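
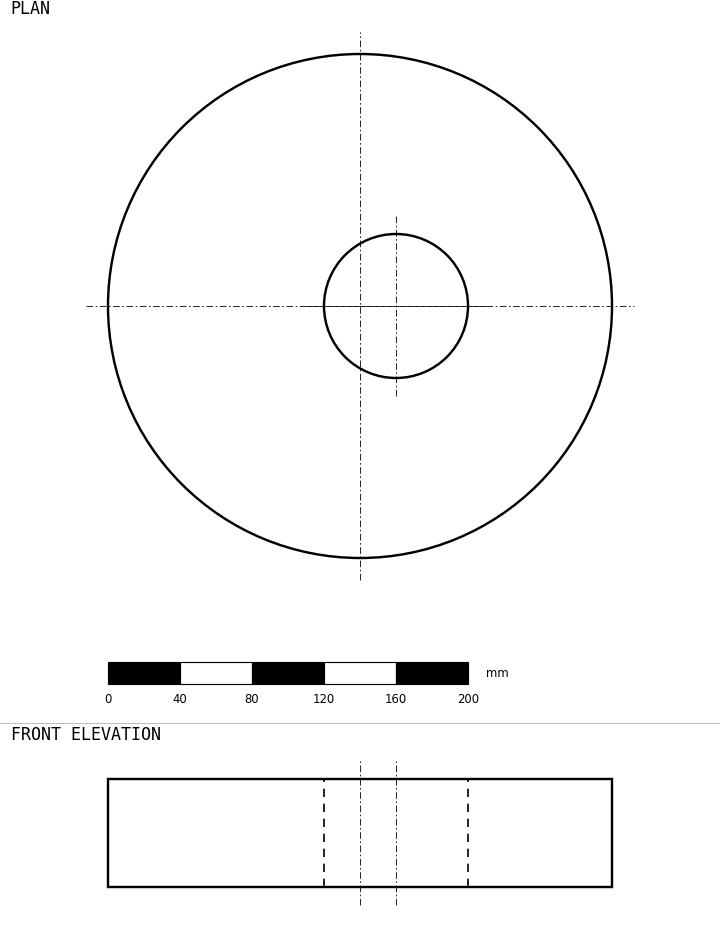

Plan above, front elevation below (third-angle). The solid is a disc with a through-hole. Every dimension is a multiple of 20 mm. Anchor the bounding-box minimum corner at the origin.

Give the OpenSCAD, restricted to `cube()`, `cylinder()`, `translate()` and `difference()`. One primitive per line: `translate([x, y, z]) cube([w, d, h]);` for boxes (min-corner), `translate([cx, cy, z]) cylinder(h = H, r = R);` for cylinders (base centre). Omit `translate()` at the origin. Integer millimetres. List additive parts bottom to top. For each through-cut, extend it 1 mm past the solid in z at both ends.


difference() {
  translate([140, 140, 0]) cylinder(h = 60, r = 140);
  translate([160, 140, -1]) cylinder(h = 62, r = 40);
}


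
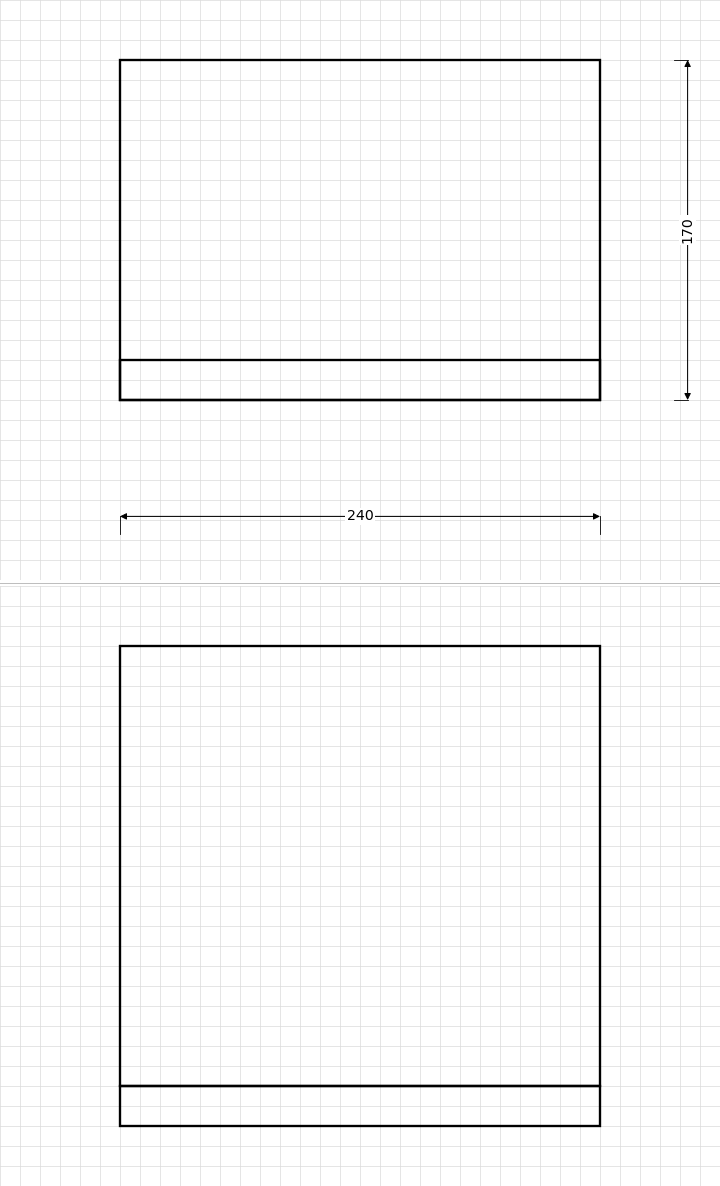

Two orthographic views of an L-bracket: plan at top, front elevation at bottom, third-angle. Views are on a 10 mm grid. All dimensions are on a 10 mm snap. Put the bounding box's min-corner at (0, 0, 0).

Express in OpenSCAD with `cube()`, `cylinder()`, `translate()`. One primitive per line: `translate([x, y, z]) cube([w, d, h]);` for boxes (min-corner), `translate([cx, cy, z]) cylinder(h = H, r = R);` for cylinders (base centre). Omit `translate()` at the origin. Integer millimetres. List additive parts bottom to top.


cube([240, 170, 20]);
translate([0, 0, 20]) cube([240, 20, 220]);


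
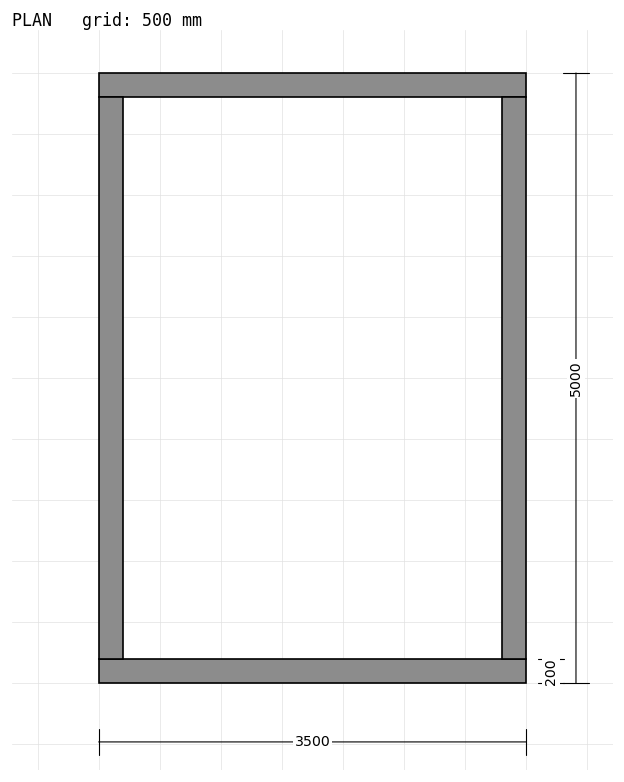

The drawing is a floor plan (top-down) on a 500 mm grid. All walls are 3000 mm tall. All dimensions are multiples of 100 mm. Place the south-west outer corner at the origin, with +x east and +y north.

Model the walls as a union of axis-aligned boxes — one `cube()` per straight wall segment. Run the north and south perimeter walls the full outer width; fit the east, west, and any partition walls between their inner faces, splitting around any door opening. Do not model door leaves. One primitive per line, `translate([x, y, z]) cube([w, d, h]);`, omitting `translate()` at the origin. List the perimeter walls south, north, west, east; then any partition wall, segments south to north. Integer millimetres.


cube([3500, 200, 3000]);
translate([0, 4800, 0]) cube([3500, 200, 3000]);
translate([0, 200, 0]) cube([200, 4600, 3000]);
translate([3300, 200, 0]) cube([200, 4600, 3000]);


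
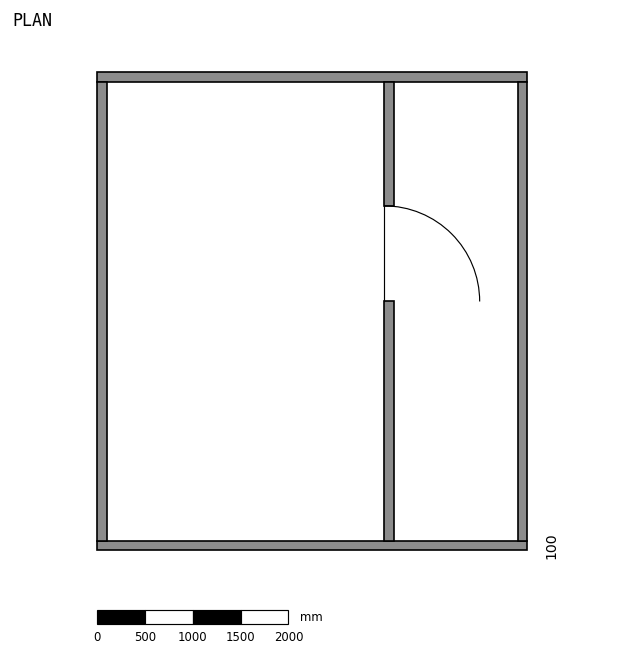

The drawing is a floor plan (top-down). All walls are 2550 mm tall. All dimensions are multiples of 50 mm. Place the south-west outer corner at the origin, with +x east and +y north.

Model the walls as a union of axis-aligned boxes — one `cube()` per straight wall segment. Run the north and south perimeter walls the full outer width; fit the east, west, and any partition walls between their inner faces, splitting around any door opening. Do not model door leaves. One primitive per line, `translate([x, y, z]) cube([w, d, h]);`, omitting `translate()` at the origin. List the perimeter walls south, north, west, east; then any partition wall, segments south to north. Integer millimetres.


cube([4500, 100, 2550]);
translate([0, 4900, 0]) cube([4500, 100, 2550]);
translate([0, 100, 0]) cube([100, 4800, 2550]);
translate([4400, 100, 0]) cube([100, 4800, 2550]);
translate([3000, 100, 0]) cube([100, 2500, 2550]);
translate([3000, 3600, 0]) cube([100, 1300, 2550]);


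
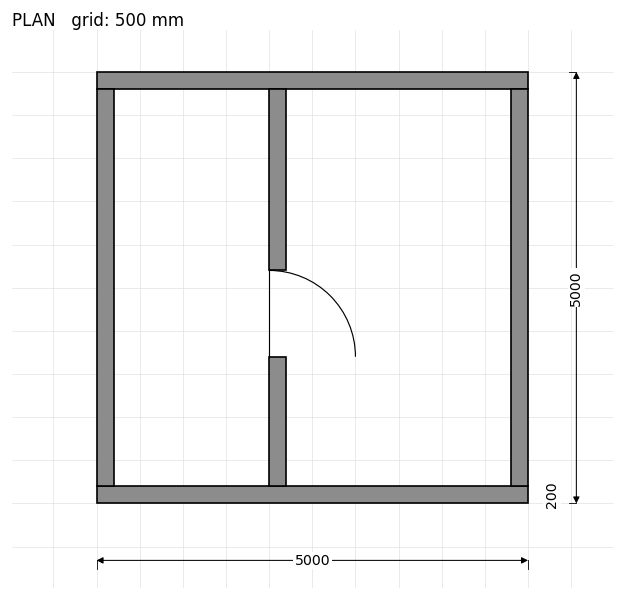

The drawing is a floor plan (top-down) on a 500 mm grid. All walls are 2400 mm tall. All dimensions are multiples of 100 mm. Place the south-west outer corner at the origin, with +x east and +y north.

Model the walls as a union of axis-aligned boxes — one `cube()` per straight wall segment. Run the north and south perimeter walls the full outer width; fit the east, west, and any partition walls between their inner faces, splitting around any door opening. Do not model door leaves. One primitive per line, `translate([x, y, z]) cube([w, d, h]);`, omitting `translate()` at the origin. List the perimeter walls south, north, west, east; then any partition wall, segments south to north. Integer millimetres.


cube([5000, 200, 2400]);
translate([0, 4800, 0]) cube([5000, 200, 2400]);
translate([0, 200, 0]) cube([200, 4600, 2400]);
translate([4800, 200, 0]) cube([200, 4600, 2400]);
translate([2000, 200, 0]) cube([200, 1500, 2400]);
translate([2000, 2700, 0]) cube([200, 2100, 2400]);


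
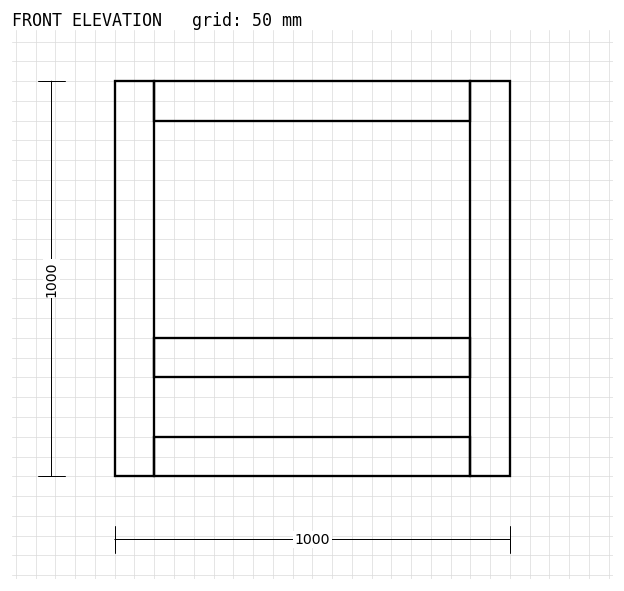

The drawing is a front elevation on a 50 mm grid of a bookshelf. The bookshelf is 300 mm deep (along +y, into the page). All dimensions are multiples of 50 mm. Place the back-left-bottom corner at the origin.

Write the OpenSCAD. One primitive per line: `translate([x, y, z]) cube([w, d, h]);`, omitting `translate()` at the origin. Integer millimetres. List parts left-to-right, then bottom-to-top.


cube([100, 300, 1000]);
translate([100, 0, 0]) cube([800, 300, 100]);
translate([100, 0, 250]) cube([800, 300, 100]);
translate([100, 0, 900]) cube([800, 300, 100]);
translate([900, 0, 0]) cube([100, 300, 1000]);


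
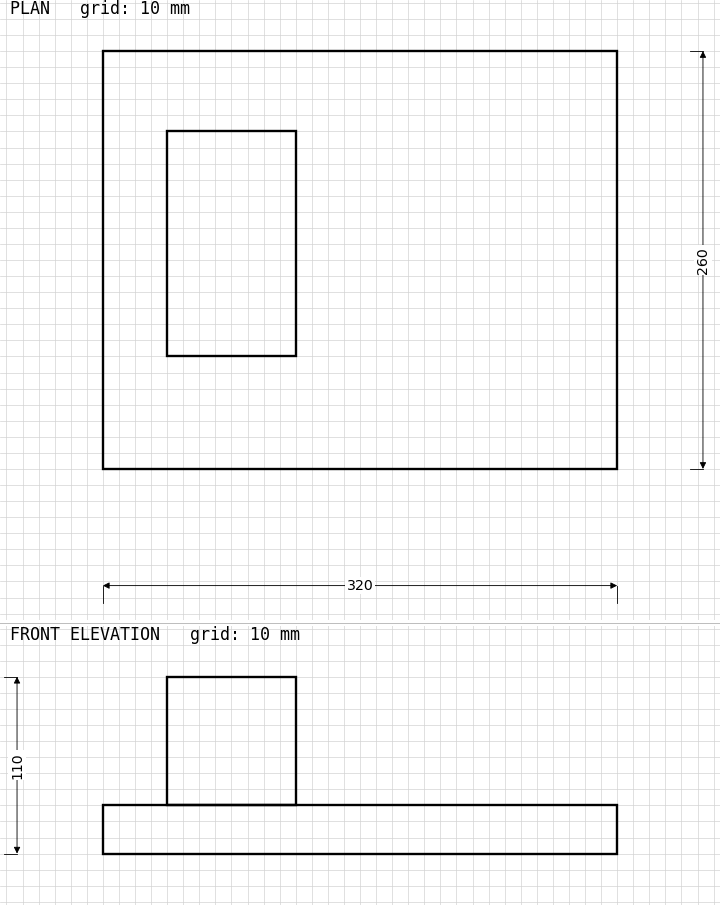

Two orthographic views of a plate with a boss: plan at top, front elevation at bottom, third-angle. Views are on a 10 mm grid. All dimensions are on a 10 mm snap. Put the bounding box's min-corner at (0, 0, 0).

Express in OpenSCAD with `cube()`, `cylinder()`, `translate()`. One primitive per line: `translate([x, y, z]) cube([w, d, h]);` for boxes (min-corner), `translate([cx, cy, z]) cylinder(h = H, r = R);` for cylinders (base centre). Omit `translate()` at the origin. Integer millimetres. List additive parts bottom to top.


cube([320, 260, 30]);
translate([40, 70, 30]) cube([80, 140, 80]);


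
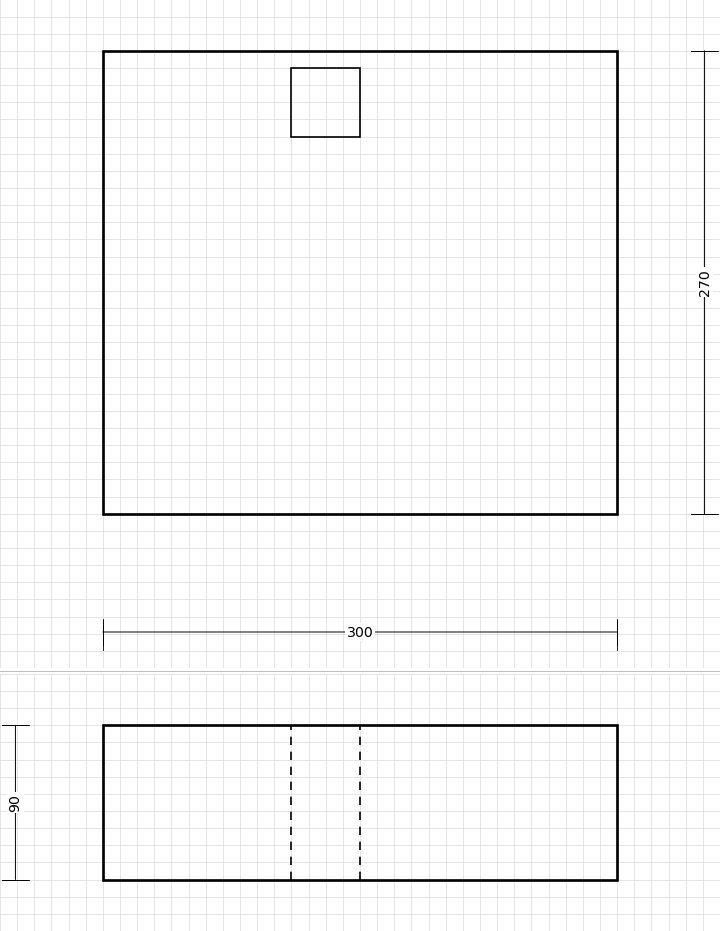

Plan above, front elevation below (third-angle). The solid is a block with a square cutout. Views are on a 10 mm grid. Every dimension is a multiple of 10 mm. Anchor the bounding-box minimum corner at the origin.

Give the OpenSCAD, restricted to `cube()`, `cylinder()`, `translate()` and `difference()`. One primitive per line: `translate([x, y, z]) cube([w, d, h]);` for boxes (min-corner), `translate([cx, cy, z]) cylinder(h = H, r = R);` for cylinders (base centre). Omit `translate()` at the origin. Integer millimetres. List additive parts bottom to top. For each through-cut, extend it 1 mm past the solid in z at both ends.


difference() {
  cube([300, 270, 90]);
  translate([110, 220, -1]) cube([40, 40, 92]);
}


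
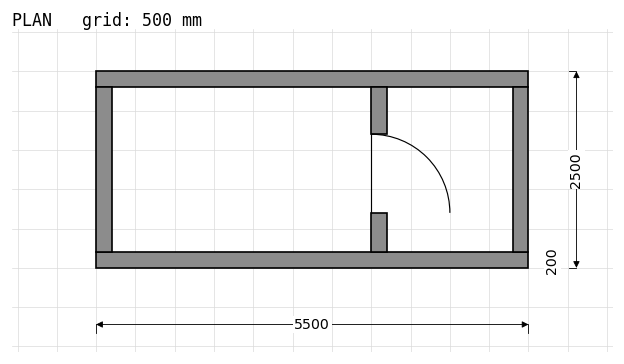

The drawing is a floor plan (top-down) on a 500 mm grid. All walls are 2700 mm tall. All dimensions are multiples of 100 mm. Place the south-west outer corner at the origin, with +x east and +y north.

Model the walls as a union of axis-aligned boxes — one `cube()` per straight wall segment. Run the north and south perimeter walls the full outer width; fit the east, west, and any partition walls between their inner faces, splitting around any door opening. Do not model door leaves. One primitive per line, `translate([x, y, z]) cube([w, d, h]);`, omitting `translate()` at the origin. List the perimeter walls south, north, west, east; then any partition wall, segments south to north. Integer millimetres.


cube([5500, 200, 2700]);
translate([0, 2300, 0]) cube([5500, 200, 2700]);
translate([0, 200, 0]) cube([200, 2100, 2700]);
translate([5300, 200, 0]) cube([200, 2100, 2700]);
translate([3500, 200, 0]) cube([200, 500, 2700]);
translate([3500, 1700, 0]) cube([200, 600, 2700]);


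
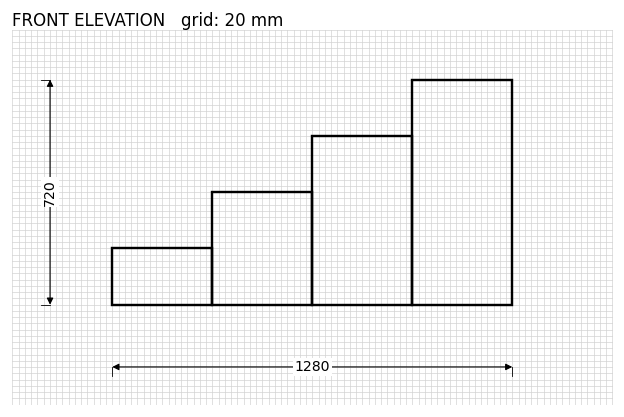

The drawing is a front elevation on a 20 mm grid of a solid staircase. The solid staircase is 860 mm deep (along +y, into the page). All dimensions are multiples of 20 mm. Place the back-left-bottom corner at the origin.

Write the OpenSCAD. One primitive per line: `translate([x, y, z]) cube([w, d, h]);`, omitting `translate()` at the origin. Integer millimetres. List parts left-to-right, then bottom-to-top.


cube([320, 860, 180]);
translate([320, 0, 0]) cube([320, 860, 360]);
translate([640, 0, 0]) cube([320, 860, 540]);
translate([960, 0, 0]) cube([320, 860, 720]);


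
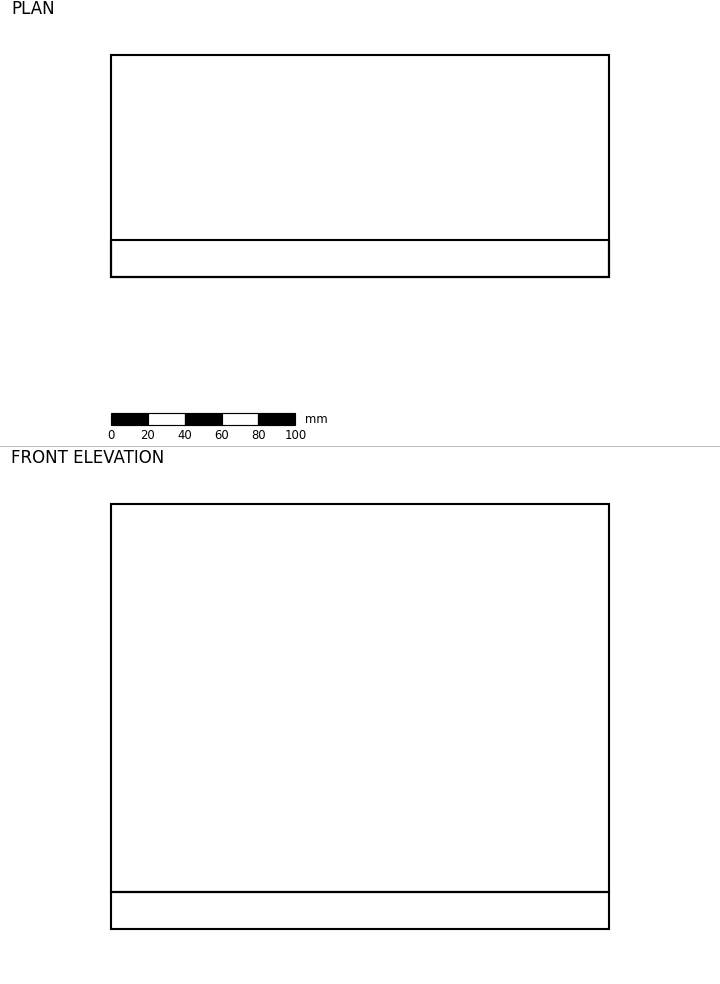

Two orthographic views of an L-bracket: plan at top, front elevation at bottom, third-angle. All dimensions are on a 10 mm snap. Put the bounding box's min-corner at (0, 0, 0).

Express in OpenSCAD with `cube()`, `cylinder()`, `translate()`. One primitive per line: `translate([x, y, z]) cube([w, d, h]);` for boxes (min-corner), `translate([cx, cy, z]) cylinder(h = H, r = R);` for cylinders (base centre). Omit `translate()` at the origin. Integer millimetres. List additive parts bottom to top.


cube([270, 120, 20]);
translate([0, 0, 20]) cube([270, 20, 210]);


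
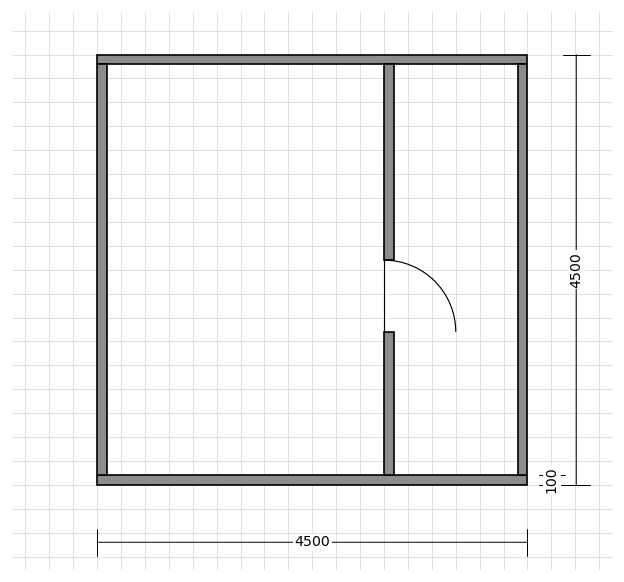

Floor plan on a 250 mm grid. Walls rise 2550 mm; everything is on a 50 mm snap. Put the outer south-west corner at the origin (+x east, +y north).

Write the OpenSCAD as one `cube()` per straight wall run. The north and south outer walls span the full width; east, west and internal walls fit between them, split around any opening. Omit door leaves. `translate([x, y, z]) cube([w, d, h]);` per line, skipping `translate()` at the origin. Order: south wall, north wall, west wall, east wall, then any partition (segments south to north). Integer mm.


cube([4500, 100, 2550]);
translate([0, 4400, 0]) cube([4500, 100, 2550]);
translate([0, 100, 0]) cube([100, 4300, 2550]);
translate([4400, 100, 0]) cube([100, 4300, 2550]);
translate([3000, 100, 0]) cube([100, 1500, 2550]);
translate([3000, 2350, 0]) cube([100, 2050, 2550]);


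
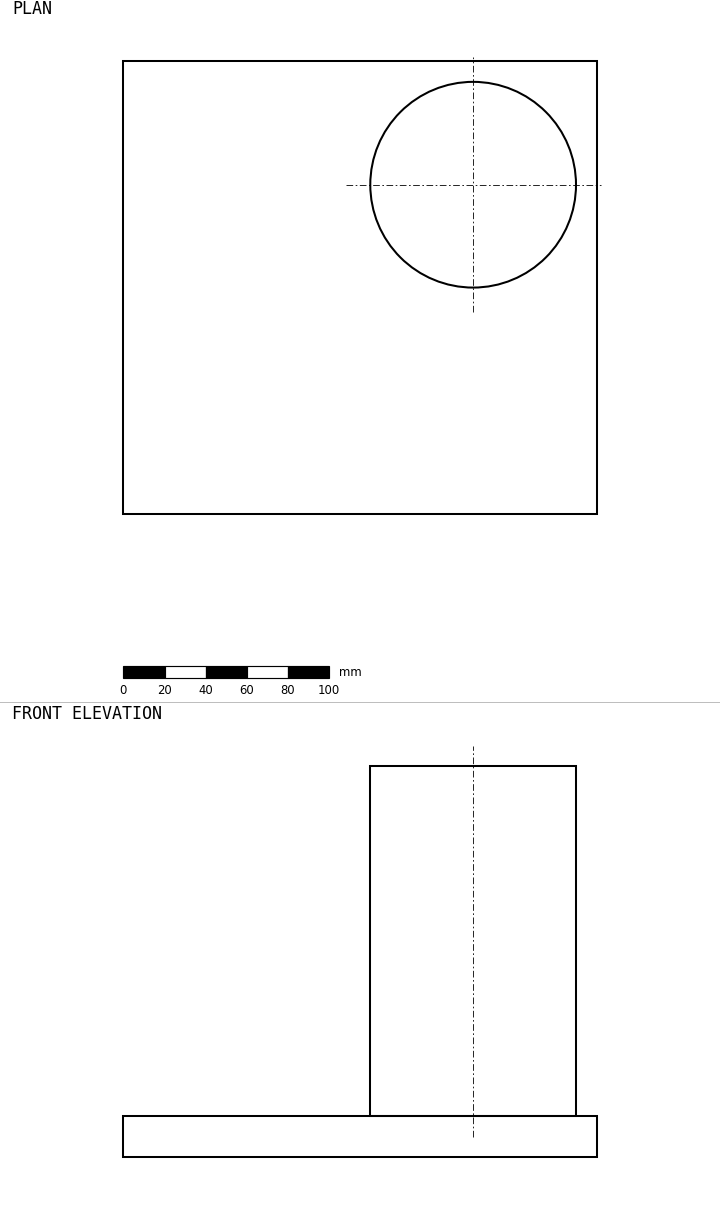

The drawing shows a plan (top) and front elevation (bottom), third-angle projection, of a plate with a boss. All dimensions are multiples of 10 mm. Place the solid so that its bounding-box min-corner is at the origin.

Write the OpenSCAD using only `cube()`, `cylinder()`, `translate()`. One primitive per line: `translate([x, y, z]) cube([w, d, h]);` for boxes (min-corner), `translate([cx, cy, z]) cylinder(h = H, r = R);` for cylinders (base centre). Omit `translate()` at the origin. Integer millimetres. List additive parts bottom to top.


cube([230, 220, 20]);
translate([170, 160, 20]) cylinder(h = 170, r = 50);


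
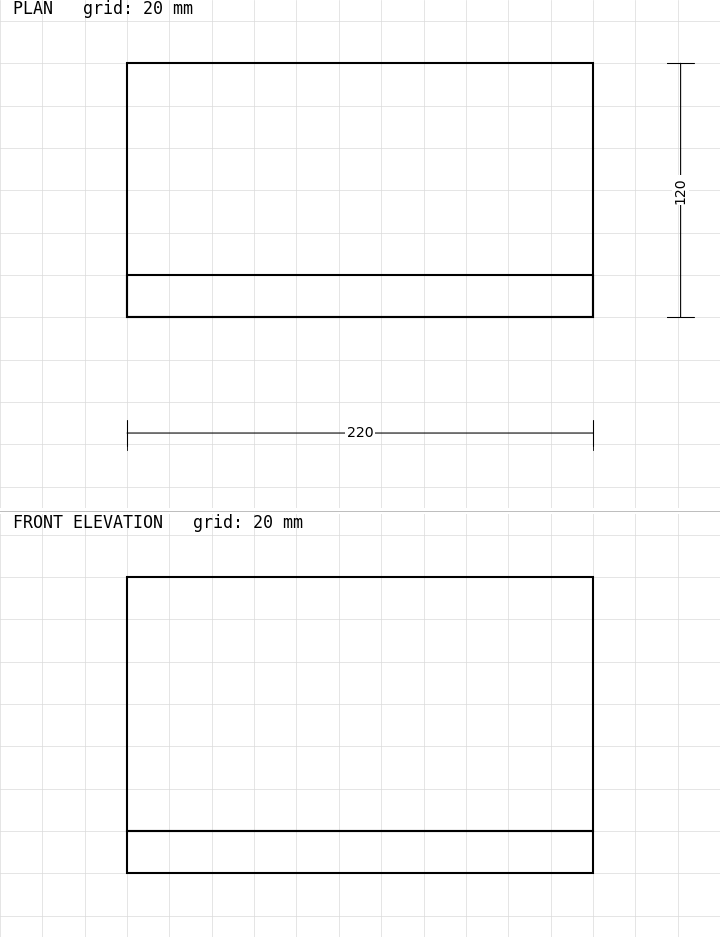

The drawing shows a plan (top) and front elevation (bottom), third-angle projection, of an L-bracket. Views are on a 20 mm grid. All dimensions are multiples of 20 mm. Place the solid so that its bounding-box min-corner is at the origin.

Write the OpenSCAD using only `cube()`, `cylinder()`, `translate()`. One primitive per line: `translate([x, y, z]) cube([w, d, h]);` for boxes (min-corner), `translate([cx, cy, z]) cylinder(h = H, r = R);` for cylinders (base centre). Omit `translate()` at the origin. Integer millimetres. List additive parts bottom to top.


cube([220, 120, 20]);
translate([0, 0, 20]) cube([220, 20, 120]);


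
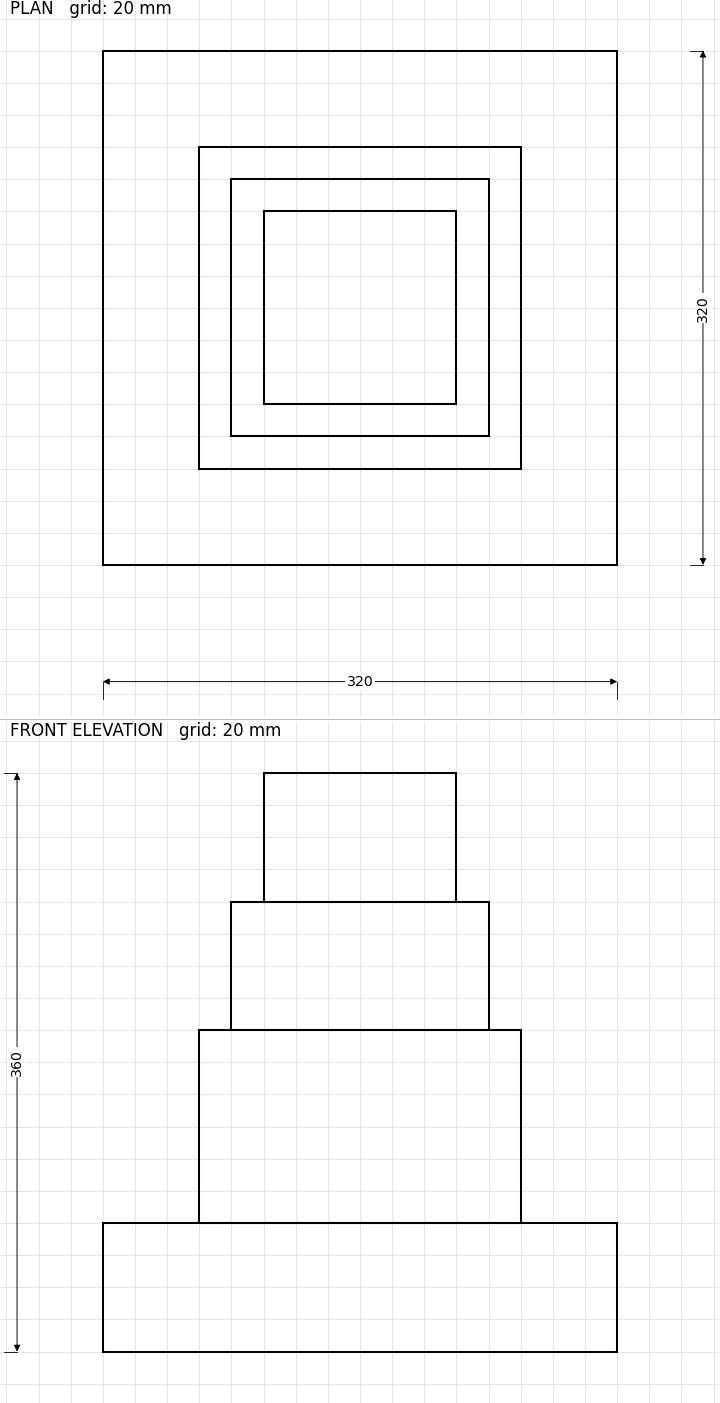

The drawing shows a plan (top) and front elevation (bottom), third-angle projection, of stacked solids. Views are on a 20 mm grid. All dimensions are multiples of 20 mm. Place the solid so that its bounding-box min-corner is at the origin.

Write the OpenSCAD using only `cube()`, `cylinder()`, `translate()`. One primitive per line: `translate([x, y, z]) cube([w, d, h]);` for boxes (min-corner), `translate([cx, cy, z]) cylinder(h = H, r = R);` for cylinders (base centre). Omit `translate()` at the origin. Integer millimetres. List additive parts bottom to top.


cube([320, 320, 80]);
translate([60, 60, 80]) cube([200, 200, 120]);
translate([80, 80, 200]) cube([160, 160, 80]);
translate([100, 100, 280]) cube([120, 120, 80]);


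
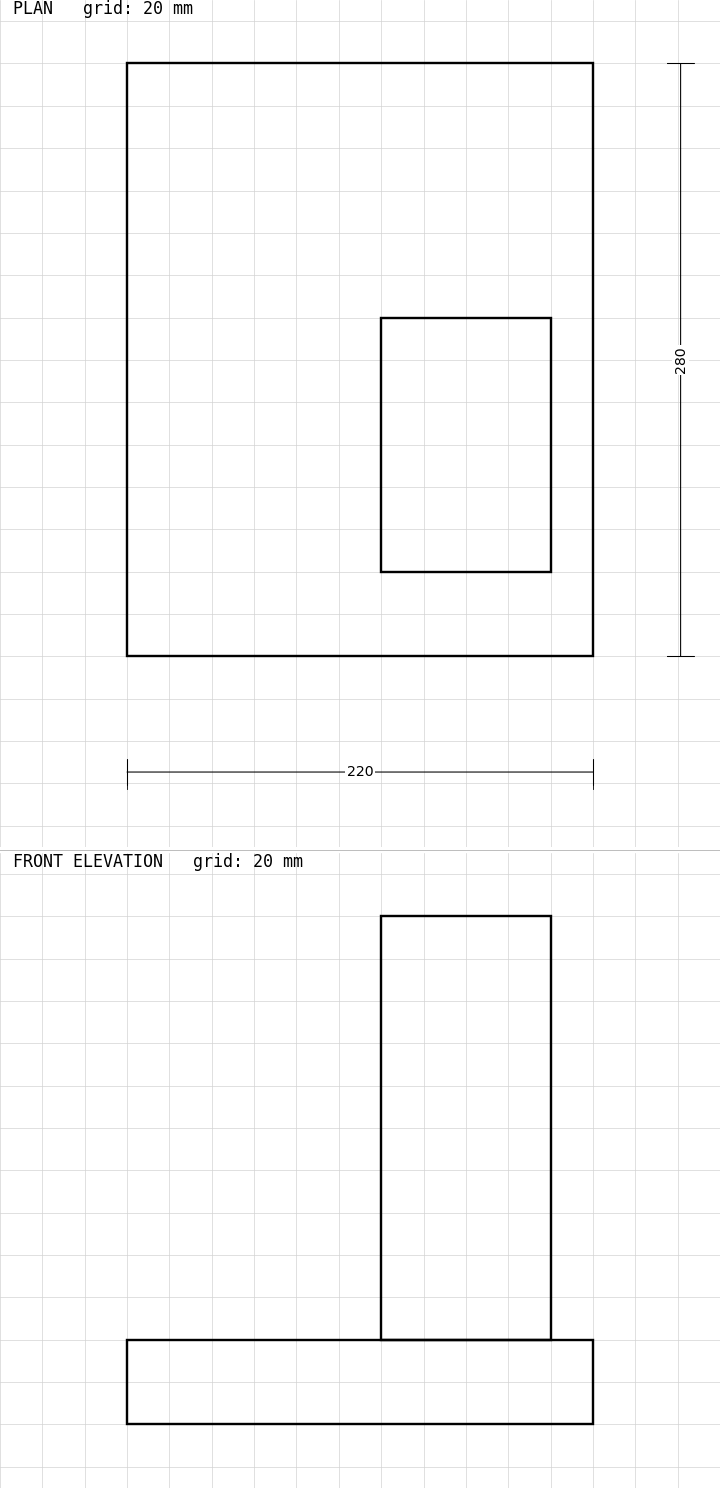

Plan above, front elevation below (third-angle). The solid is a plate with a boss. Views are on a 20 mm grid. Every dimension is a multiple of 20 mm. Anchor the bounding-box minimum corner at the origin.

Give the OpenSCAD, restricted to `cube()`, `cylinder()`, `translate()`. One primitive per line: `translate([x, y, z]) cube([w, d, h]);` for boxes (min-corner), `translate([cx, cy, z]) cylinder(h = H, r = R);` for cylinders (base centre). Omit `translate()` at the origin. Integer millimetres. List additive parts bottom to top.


cube([220, 280, 40]);
translate([120, 40, 40]) cube([80, 120, 200]);


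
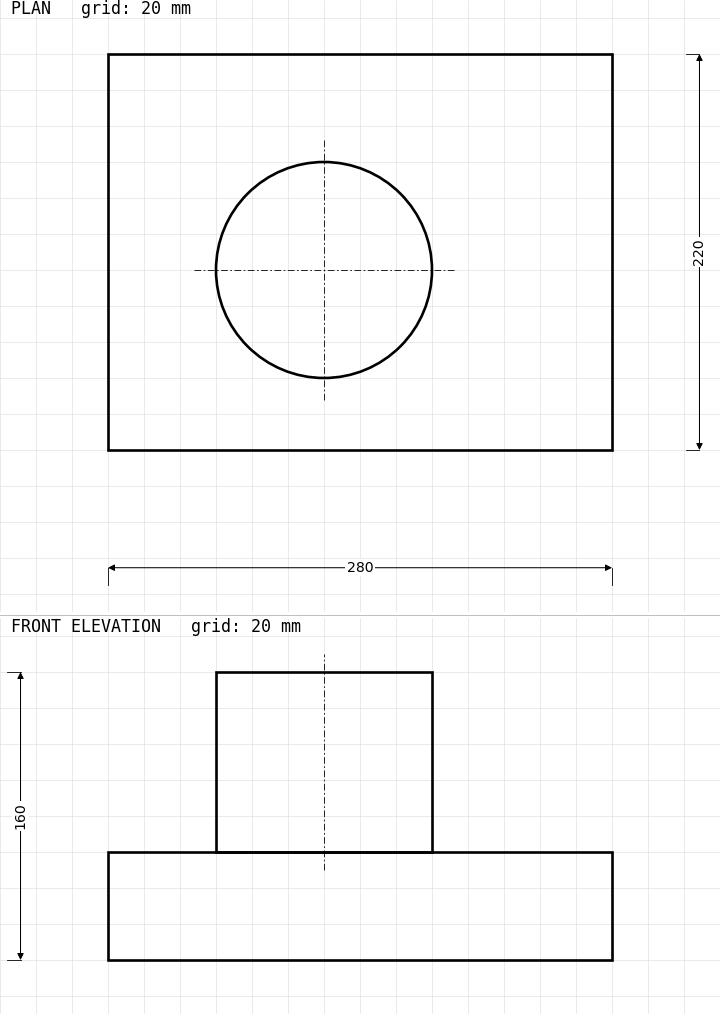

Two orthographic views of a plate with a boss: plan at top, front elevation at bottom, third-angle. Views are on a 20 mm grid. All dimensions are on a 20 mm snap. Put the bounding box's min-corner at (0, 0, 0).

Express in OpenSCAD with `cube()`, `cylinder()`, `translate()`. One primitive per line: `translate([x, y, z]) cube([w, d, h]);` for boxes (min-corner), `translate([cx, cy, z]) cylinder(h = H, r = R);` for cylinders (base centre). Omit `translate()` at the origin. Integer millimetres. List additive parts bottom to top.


cube([280, 220, 60]);
translate([120, 100, 60]) cylinder(h = 100, r = 60);


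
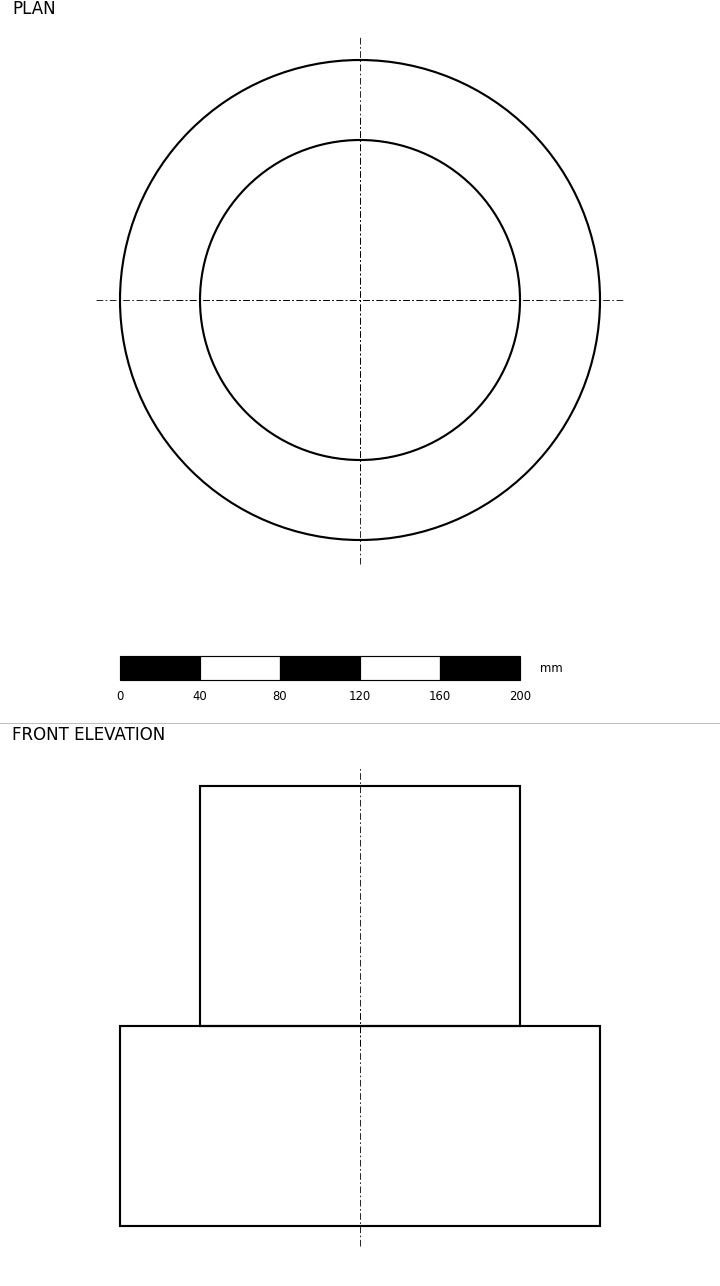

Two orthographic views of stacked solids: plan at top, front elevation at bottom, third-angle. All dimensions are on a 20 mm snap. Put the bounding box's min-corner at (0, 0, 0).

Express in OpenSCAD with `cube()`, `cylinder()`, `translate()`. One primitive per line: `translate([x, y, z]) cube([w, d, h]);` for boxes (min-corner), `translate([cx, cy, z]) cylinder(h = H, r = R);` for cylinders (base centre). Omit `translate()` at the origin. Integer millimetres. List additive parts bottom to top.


translate([120, 120, 0]) cylinder(h = 100, r = 120);
translate([120, 120, 100]) cylinder(h = 120, r = 80);


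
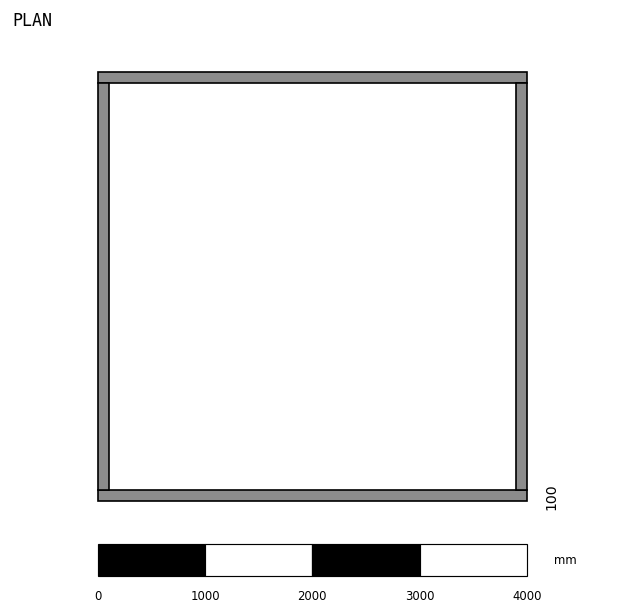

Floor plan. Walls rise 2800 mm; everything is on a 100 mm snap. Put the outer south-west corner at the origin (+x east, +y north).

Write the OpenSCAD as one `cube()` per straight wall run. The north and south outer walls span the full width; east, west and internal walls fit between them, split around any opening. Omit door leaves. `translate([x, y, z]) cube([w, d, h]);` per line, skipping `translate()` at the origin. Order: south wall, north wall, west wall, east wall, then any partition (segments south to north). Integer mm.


cube([4000, 100, 2800]);
translate([0, 3900, 0]) cube([4000, 100, 2800]);
translate([0, 100, 0]) cube([100, 3800, 2800]);
translate([3900, 100, 0]) cube([100, 3800, 2800]);


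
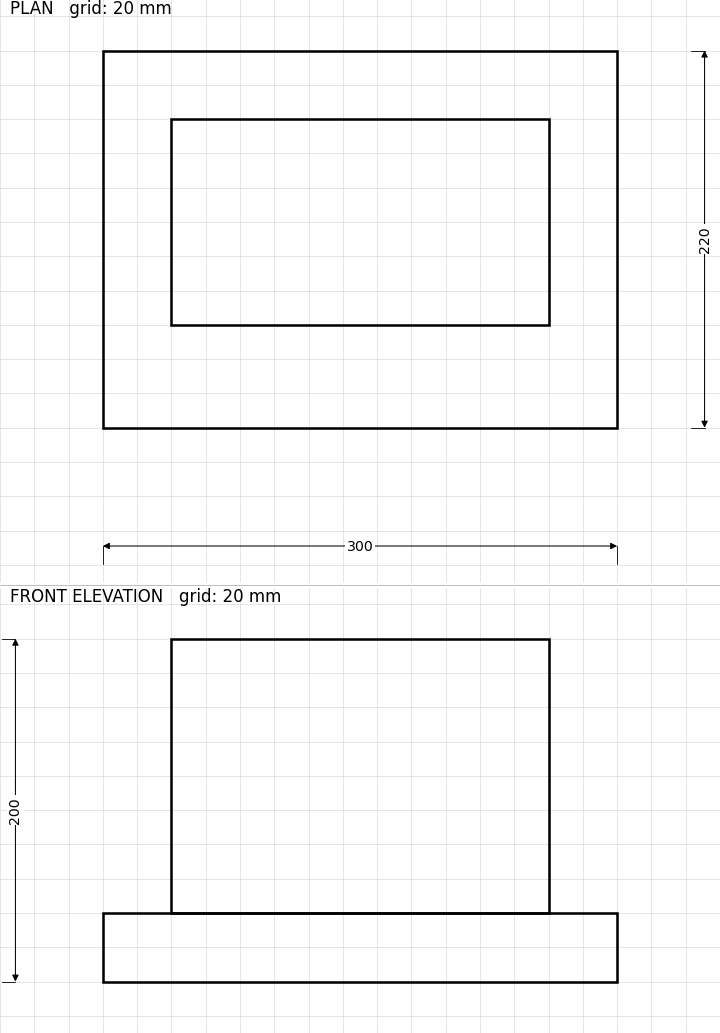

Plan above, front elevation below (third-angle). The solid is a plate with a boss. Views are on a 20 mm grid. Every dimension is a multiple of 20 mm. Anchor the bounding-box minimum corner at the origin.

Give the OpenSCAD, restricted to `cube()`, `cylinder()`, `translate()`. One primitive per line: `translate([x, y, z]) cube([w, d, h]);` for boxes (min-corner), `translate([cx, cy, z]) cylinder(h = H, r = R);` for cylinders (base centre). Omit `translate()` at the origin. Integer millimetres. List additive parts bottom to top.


cube([300, 220, 40]);
translate([40, 60, 40]) cube([220, 120, 160]);


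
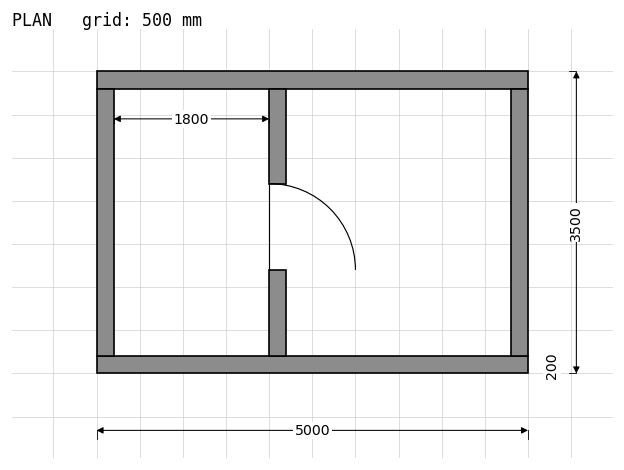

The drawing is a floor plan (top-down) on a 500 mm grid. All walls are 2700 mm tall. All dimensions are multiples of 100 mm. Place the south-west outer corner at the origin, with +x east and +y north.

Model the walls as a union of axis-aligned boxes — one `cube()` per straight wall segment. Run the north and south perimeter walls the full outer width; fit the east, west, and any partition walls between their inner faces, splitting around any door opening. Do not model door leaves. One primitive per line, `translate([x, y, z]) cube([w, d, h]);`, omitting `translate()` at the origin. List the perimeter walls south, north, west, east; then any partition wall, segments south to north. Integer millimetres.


cube([5000, 200, 2700]);
translate([0, 3300, 0]) cube([5000, 200, 2700]);
translate([0, 200, 0]) cube([200, 3100, 2700]);
translate([4800, 200, 0]) cube([200, 3100, 2700]);
translate([2000, 200, 0]) cube([200, 1000, 2700]);
translate([2000, 2200, 0]) cube([200, 1100, 2700]);


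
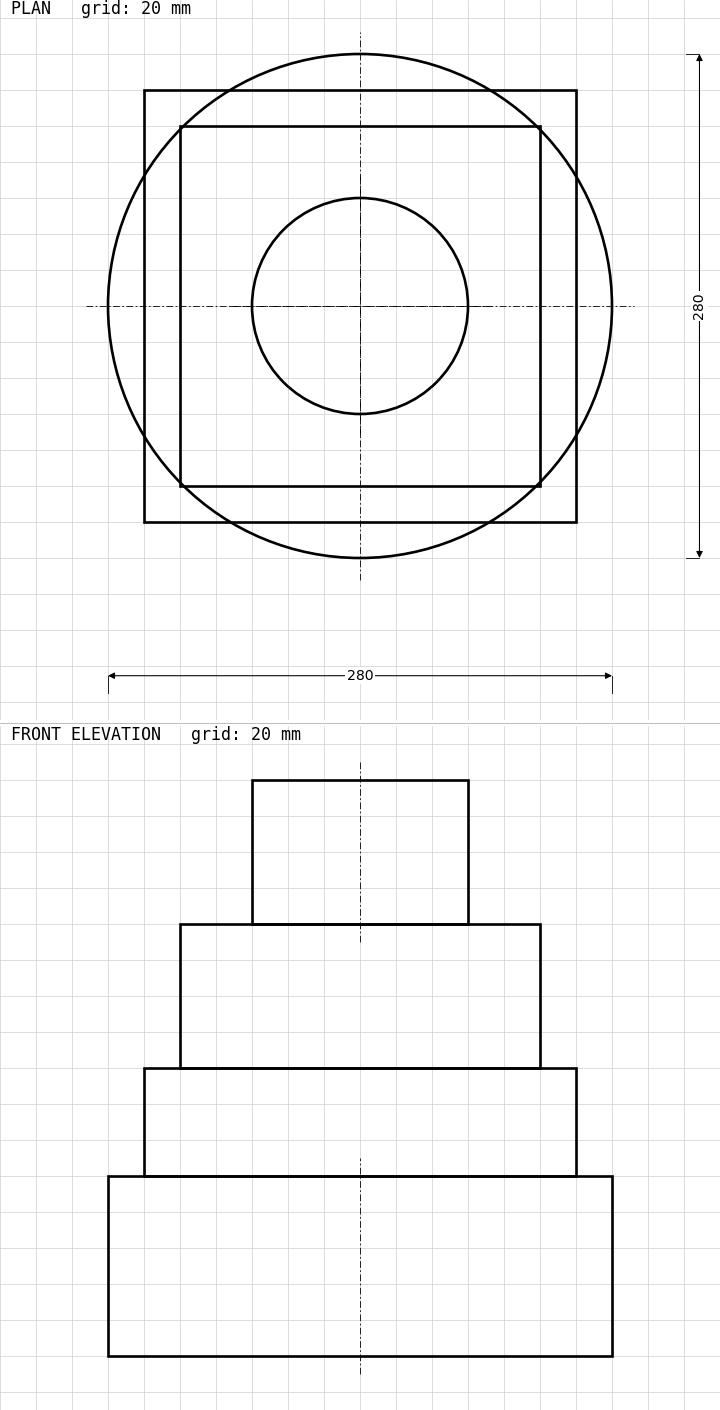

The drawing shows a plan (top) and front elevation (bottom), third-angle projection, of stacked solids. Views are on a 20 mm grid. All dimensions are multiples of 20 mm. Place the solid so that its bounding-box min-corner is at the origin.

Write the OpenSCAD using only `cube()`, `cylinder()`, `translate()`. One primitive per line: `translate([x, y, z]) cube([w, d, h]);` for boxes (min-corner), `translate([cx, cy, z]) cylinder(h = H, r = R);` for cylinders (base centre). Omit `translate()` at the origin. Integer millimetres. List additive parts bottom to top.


translate([140, 140, 0]) cylinder(h = 100, r = 140);
translate([20, 20, 100]) cube([240, 240, 60]);
translate([40, 40, 160]) cube([200, 200, 80]);
translate([140, 140, 240]) cylinder(h = 80, r = 60);


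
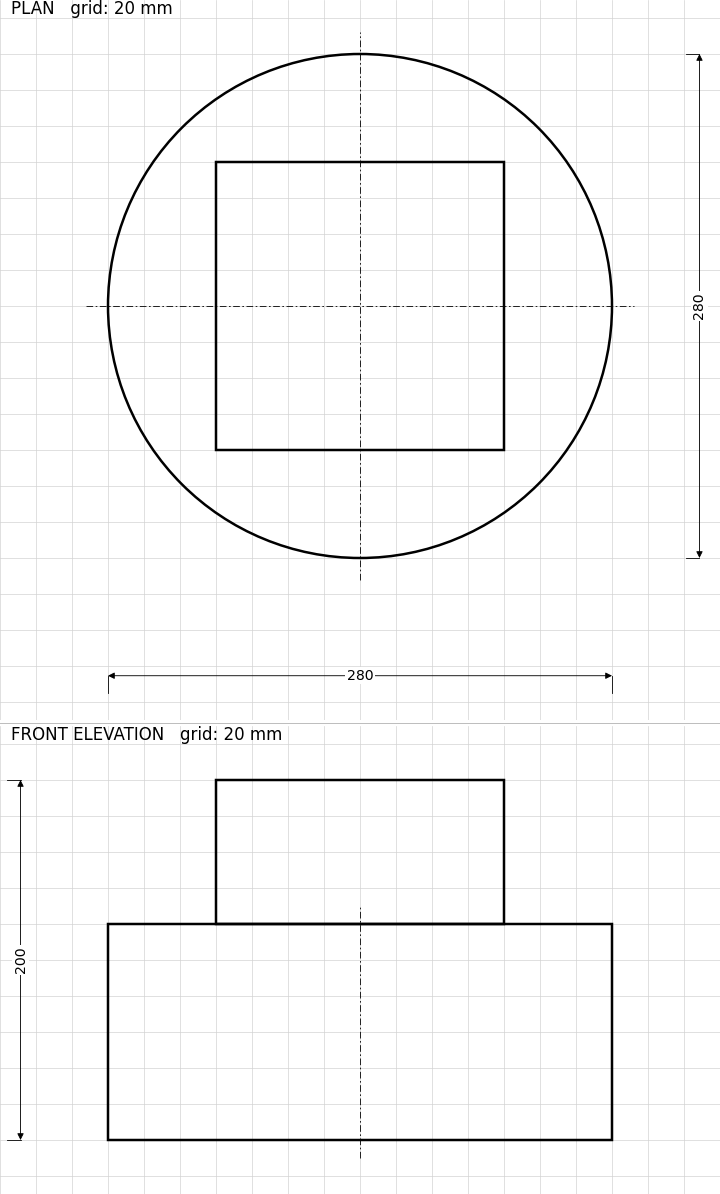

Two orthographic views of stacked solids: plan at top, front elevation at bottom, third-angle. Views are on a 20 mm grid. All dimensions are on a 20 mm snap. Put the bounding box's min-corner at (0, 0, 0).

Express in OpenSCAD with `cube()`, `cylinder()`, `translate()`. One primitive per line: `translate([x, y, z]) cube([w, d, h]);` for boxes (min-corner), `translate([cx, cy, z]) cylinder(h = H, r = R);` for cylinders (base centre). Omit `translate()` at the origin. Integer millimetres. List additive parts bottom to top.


translate([140, 140, 0]) cylinder(h = 120, r = 140);
translate([60, 60, 120]) cube([160, 160, 80]);


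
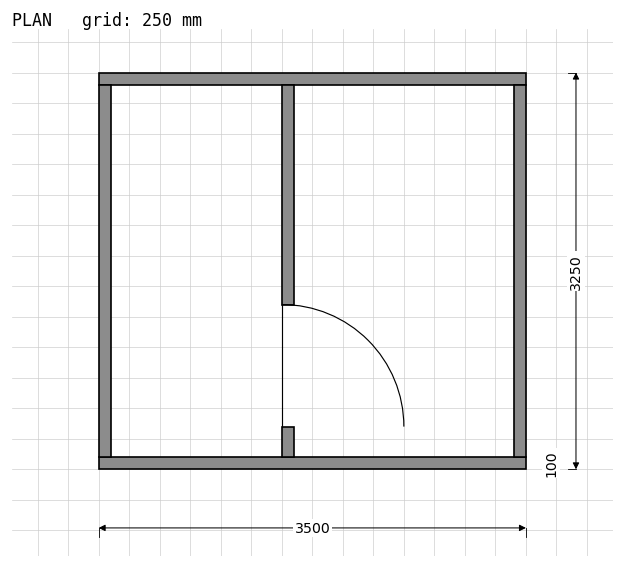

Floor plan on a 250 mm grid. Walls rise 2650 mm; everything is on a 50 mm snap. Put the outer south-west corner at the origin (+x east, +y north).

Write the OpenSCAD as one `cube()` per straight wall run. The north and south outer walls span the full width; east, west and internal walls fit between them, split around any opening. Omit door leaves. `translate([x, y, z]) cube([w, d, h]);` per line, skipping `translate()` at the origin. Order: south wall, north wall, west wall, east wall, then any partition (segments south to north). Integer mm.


cube([3500, 100, 2650]);
translate([0, 3150, 0]) cube([3500, 100, 2650]);
translate([0, 100, 0]) cube([100, 3050, 2650]);
translate([3400, 100, 0]) cube([100, 3050, 2650]);
translate([1500, 100, 0]) cube([100, 250, 2650]);
translate([1500, 1350, 0]) cube([100, 1800, 2650]);


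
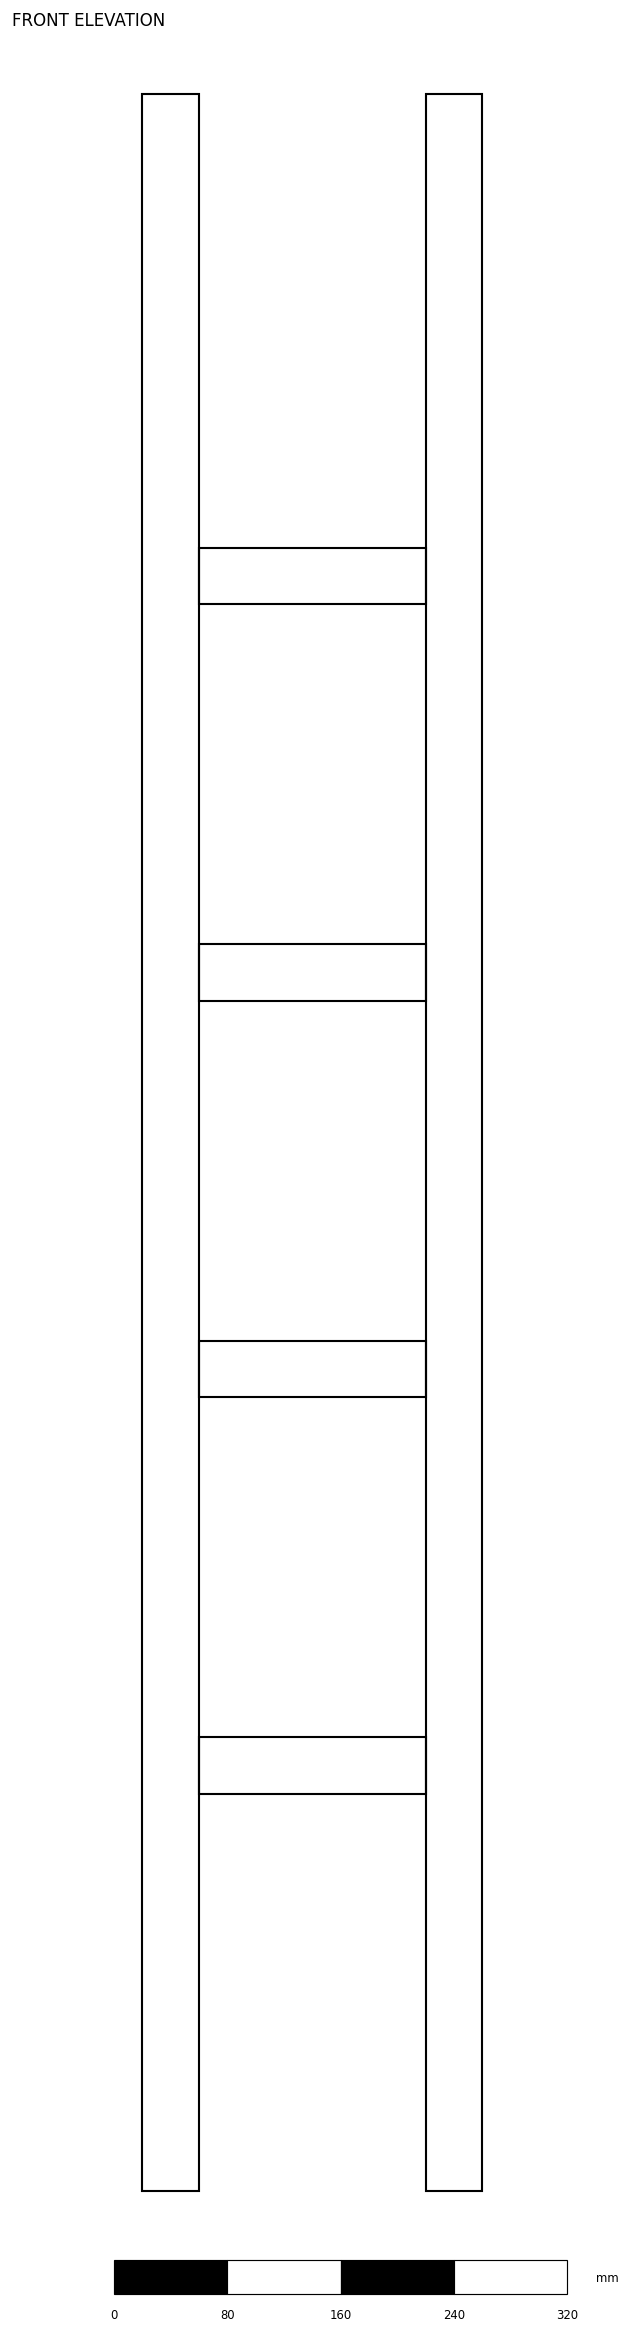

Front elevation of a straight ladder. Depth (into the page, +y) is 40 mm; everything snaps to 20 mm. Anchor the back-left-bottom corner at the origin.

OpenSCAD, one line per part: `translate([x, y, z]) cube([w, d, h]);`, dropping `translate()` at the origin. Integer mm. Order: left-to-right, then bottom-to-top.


cube([40, 40, 1480]);
translate([40, 0, 280]) cube([160, 40, 40]);
translate([40, 0, 560]) cube([160, 40, 40]);
translate([40, 0, 840]) cube([160, 40, 40]);
translate([40, 0, 1120]) cube([160, 40, 40]);
translate([200, 0, 0]) cube([40, 40, 1480]);


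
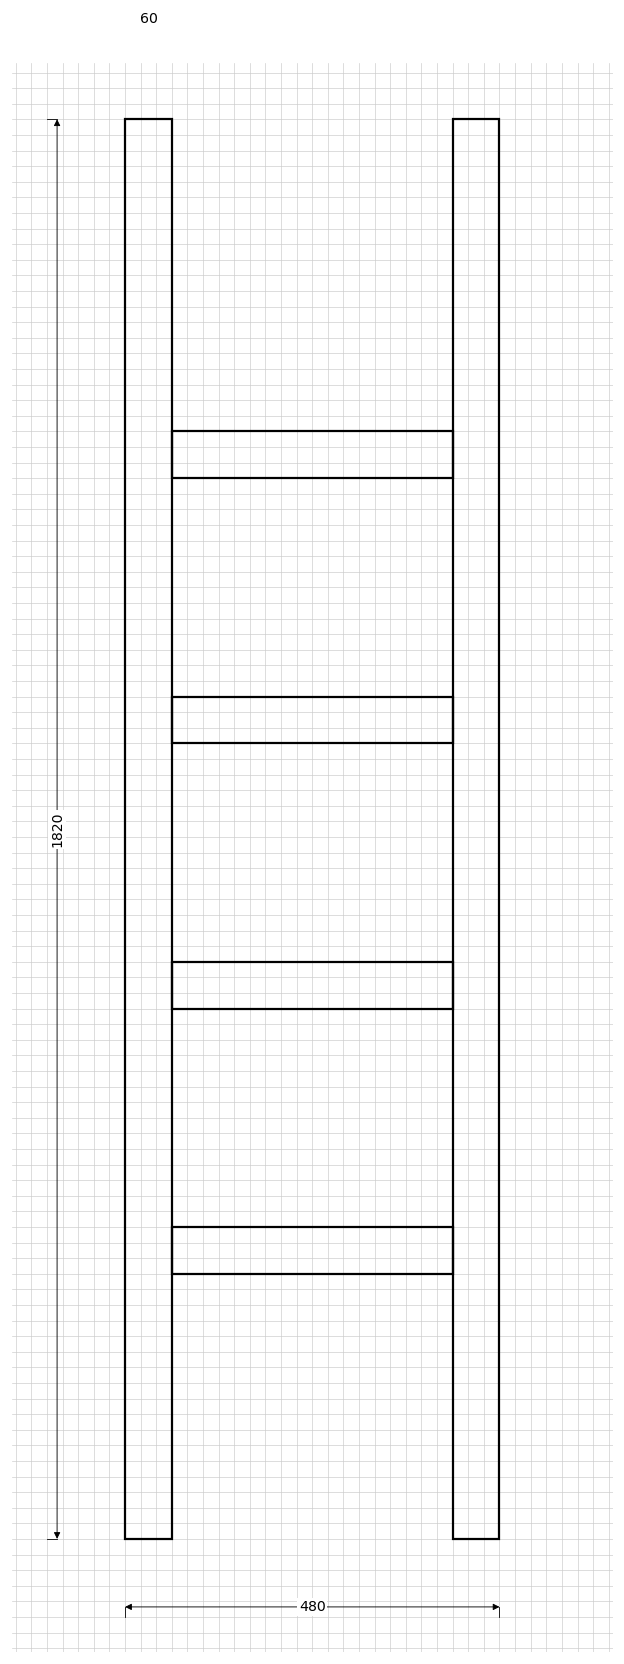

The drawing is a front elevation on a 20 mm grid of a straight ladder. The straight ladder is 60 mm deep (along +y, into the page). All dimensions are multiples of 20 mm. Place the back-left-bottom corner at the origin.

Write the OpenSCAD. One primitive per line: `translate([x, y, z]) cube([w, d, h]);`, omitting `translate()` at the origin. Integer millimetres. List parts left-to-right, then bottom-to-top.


cube([60, 60, 1820]);
translate([60, 0, 340]) cube([360, 60, 60]);
translate([60, 0, 680]) cube([360, 60, 60]);
translate([60, 0, 1020]) cube([360, 60, 60]);
translate([60, 0, 1360]) cube([360, 60, 60]);
translate([420, 0, 0]) cube([60, 60, 1820]);


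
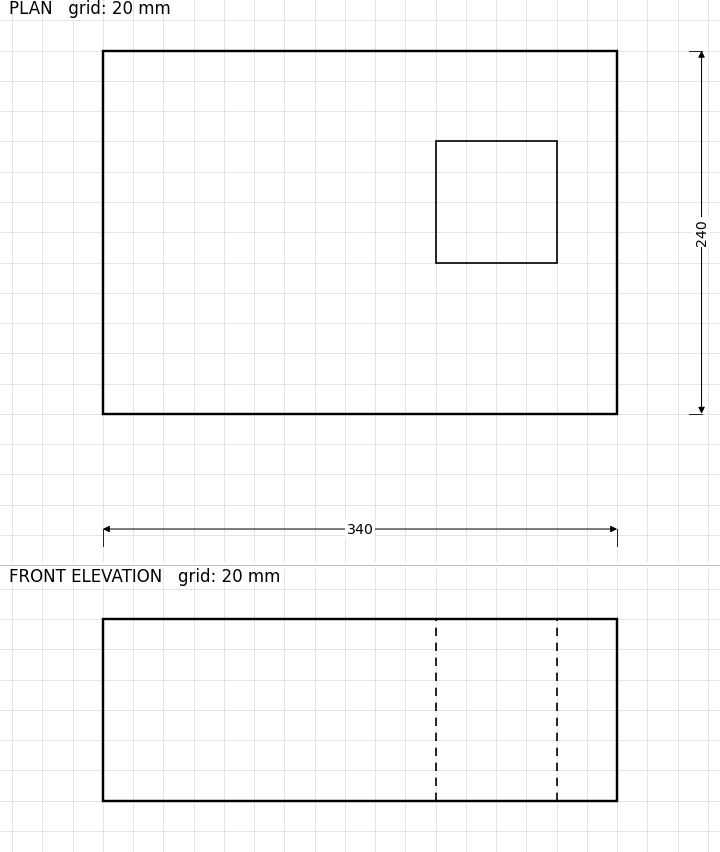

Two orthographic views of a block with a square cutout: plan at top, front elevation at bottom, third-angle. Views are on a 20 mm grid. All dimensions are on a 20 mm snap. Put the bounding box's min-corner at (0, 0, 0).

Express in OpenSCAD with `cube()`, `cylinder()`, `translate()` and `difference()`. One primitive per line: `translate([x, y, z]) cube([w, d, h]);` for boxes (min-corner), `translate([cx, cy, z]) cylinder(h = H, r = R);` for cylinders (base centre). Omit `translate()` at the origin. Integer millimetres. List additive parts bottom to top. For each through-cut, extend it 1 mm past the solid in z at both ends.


difference() {
  cube([340, 240, 120]);
  translate([220, 100, -1]) cube([80, 80, 122]);
}


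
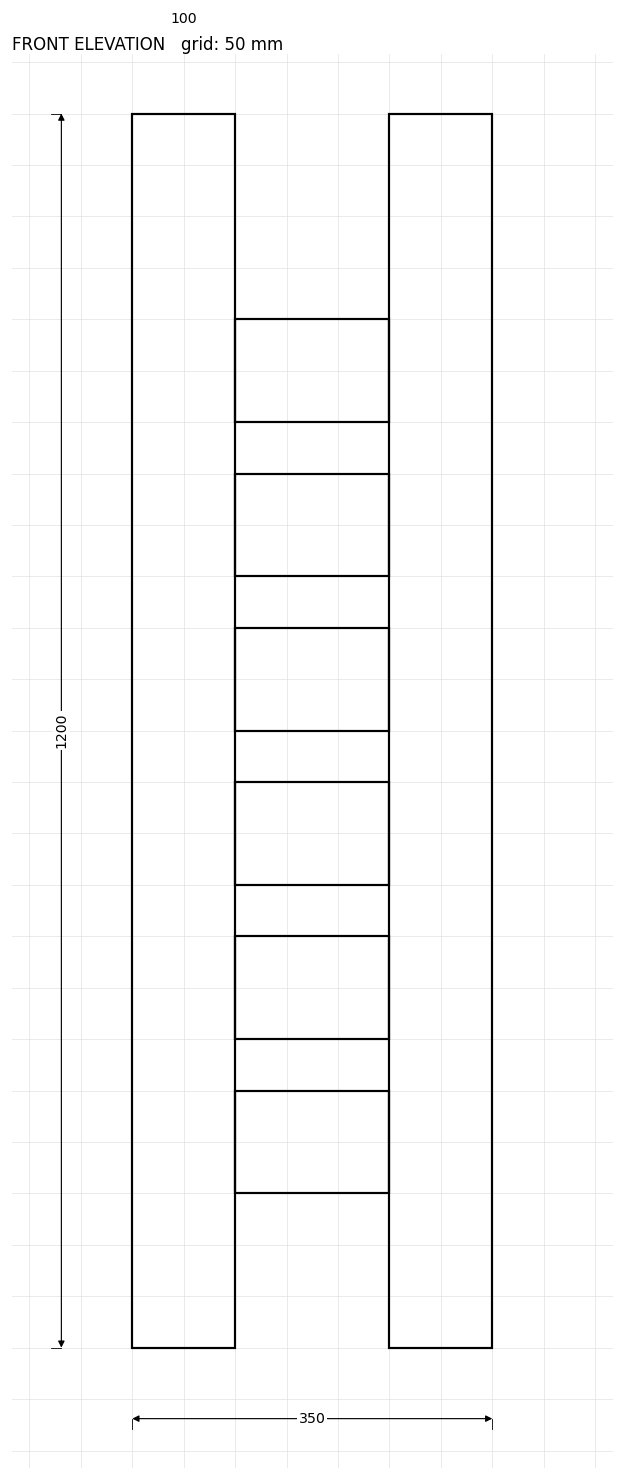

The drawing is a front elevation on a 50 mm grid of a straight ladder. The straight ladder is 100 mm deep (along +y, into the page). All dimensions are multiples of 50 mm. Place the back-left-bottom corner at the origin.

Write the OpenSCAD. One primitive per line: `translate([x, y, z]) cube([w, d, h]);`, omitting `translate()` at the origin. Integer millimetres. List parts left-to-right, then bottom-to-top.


cube([100, 100, 1200]);
translate([100, 0, 150]) cube([150, 100, 100]);
translate([100, 0, 300]) cube([150, 100, 100]);
translate([100, 0, 450]) cube([150, 100, 100]);
translate([100, 0, 600]) cube([150, 100, 100]);
translate([100, 0, 750]) cube([150, 100, 100]);
translate([100, 0, 900]) cube([150, 100, 100]);
translate([250, 0, 0]) cube([100, 100, 1200]);


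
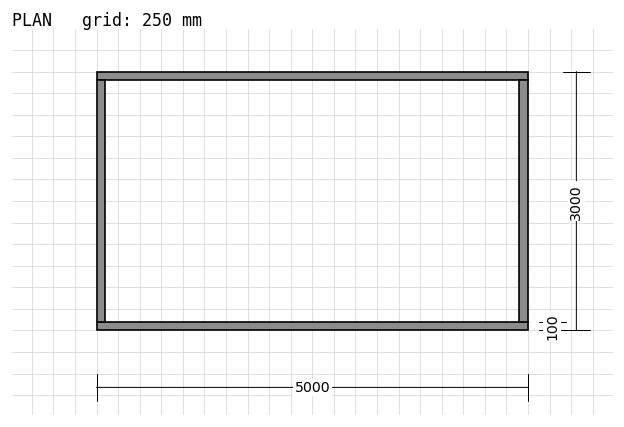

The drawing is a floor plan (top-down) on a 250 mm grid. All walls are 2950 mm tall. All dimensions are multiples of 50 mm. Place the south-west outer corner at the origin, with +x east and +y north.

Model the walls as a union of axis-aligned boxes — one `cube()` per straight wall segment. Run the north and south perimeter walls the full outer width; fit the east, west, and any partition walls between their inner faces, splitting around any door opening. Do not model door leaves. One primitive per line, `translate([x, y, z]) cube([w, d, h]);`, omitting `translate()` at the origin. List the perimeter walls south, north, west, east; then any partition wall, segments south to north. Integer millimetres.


cube([5000, 100, 2950]);
translate([0, 2900, 0]) cube([5000, 100, 2950]);
translate([0, 100, 0]) cube([100, 2800, 2950]);
translate([4900, 100, 0]) cube([100, 2800, 2950]);


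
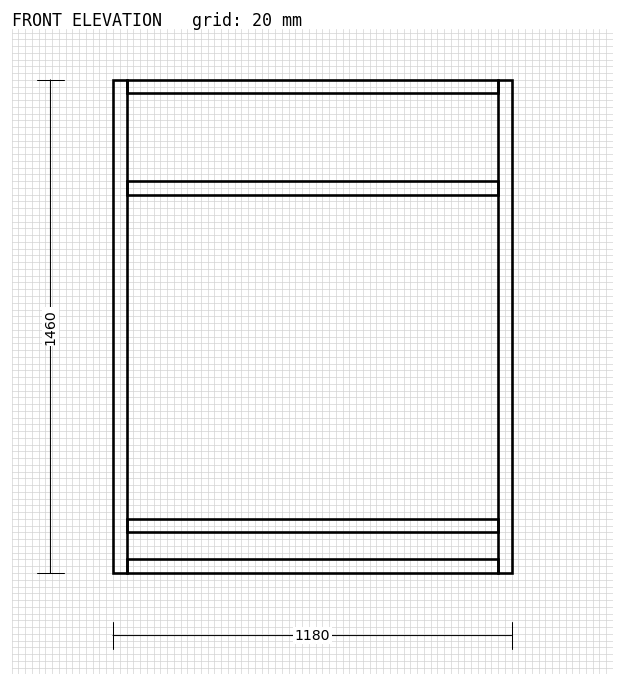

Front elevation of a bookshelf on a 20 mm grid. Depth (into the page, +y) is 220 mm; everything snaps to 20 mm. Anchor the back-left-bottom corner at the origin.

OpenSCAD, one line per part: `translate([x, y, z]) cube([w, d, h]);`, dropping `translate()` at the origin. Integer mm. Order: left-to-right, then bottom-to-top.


cube([40, 220, 1460]);
translate([40, 0, 0]) cube([1100, 220, 40]);
translate([40, 0, 120]) cube([1100, 220, 40]);
translate([40, 0, 1120]) cube([1100, 220, 40]);
translate([40, 0, 1420]) cube([1100, 220, 40]);
translate([1140, 0, 0]) cube([40, 220, 1460]);


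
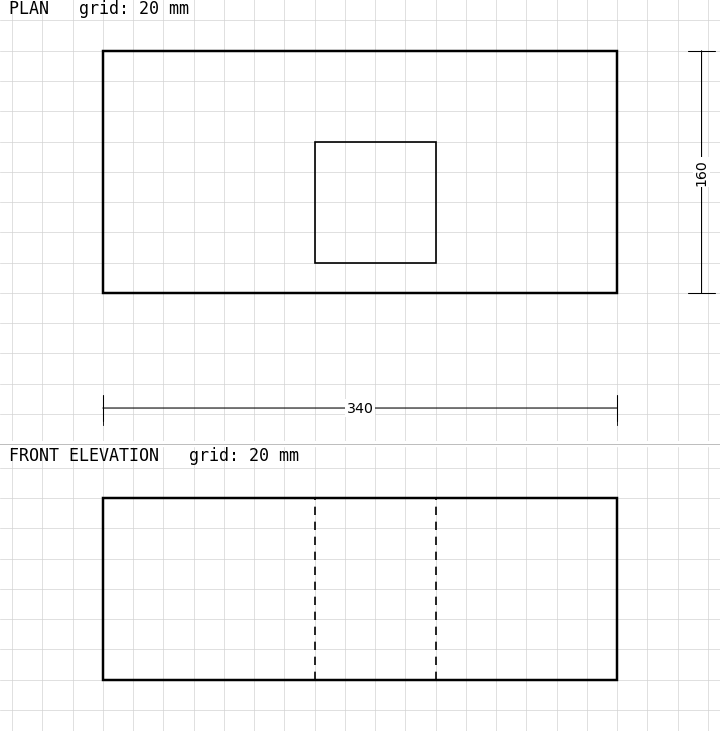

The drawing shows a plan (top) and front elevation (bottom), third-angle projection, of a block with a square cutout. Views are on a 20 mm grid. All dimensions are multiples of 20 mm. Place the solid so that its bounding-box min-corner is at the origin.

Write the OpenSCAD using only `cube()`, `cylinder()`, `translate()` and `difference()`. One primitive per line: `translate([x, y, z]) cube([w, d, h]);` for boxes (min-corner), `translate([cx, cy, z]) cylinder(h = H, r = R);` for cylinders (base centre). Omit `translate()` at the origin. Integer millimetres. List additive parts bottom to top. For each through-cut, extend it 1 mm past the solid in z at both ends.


difference() {
  cube([340, 160, 120]);
  translate([140, 20, -1]) cube([80, 80, 122]);
}


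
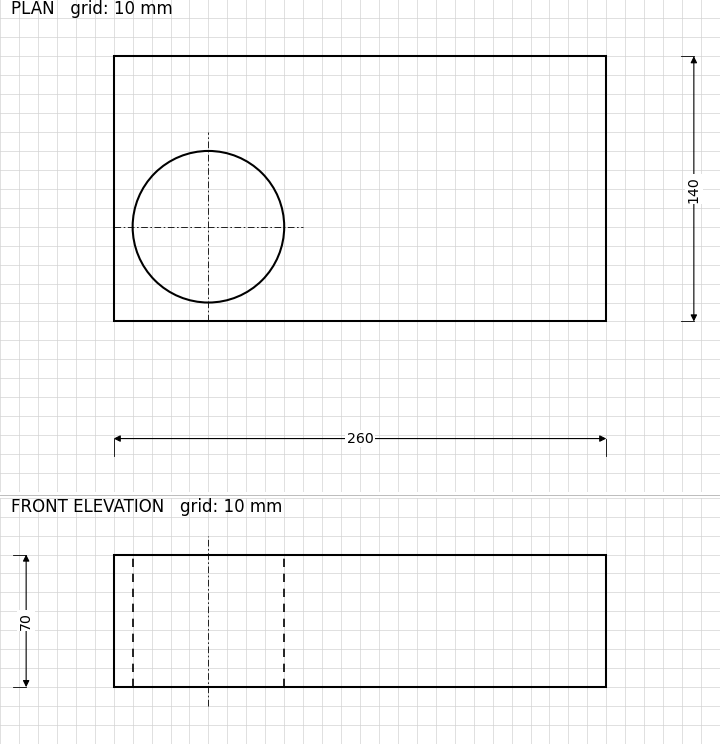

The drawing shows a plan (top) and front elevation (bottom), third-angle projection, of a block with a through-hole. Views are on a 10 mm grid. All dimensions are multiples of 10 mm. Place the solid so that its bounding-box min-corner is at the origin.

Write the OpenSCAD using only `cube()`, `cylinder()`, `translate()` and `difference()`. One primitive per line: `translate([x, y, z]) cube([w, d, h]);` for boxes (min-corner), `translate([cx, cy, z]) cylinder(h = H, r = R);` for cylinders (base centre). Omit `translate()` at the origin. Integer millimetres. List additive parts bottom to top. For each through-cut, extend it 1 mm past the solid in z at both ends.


difference() {
  cube([260, 140, 70]);
  translate([50, 50, -1]) cylinder(h = 72, r = 40);
}


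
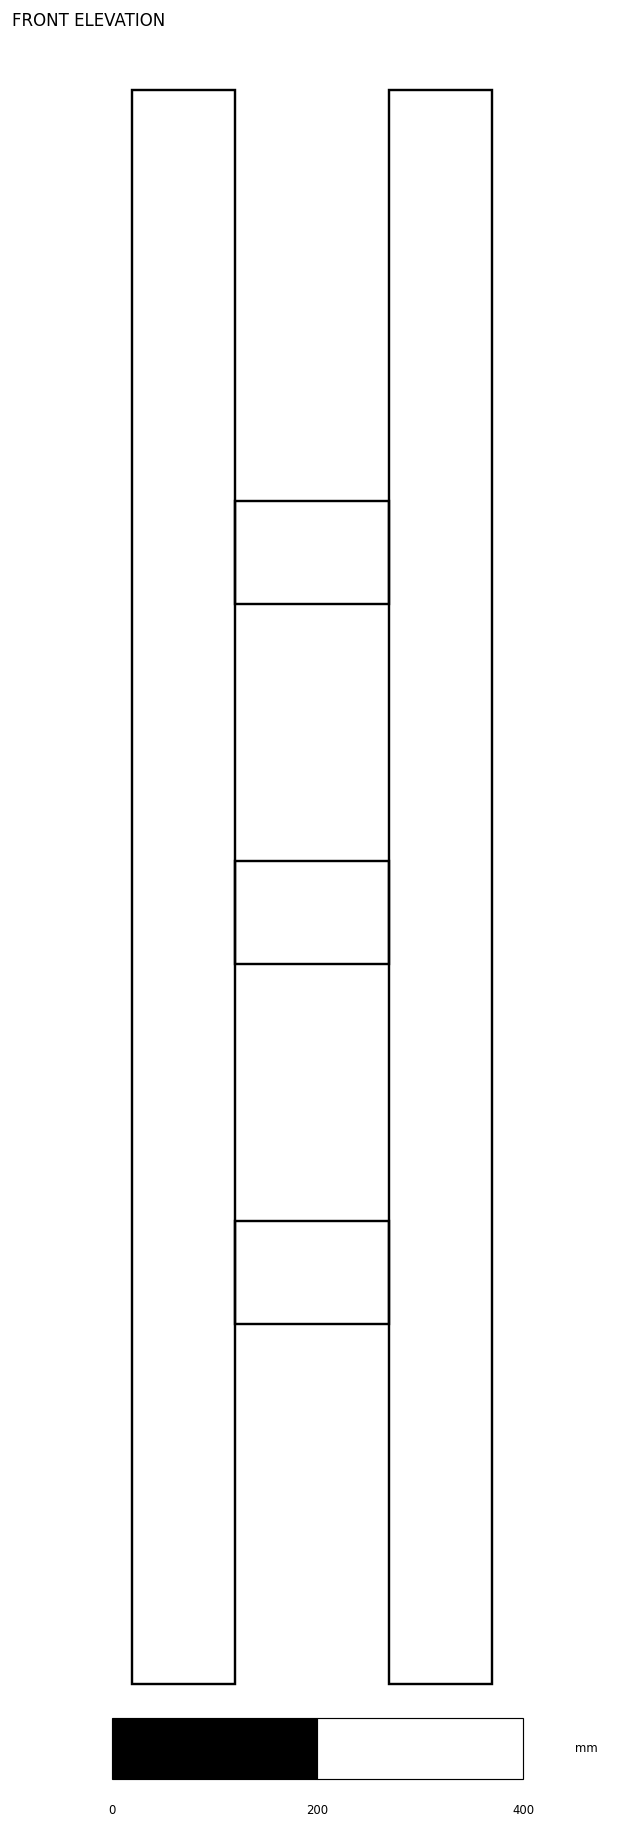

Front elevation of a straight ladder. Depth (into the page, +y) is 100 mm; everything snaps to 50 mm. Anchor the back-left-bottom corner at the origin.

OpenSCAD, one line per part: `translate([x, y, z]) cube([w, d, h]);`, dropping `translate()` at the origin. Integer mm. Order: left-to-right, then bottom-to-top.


cube([100, 100, 1550]);
translate([100, 0, 350]) cube([150, 100, 100]);
translate([100, 0, 700]) cube([150, 100, 100]);
translate([100, 0, 1050]) cube([150, 100, 100]);
translate([250, 0, 0]) cube([100, 100, 1550]);


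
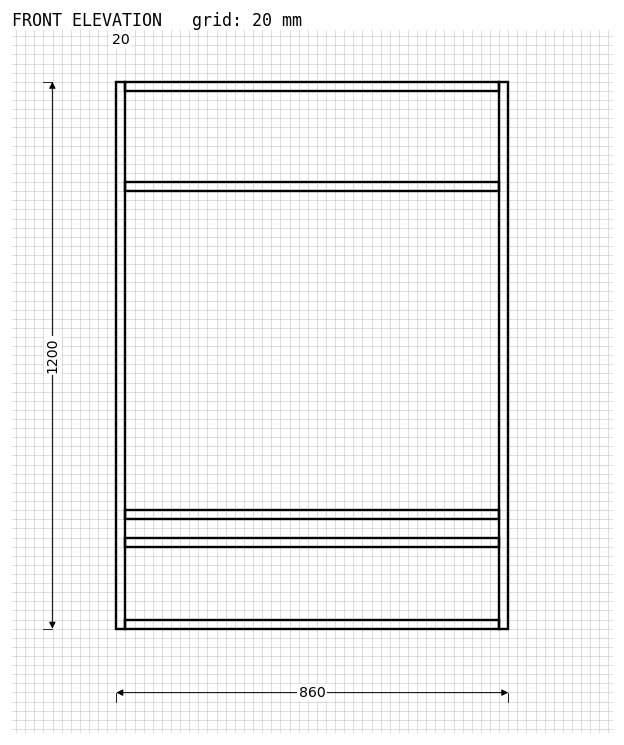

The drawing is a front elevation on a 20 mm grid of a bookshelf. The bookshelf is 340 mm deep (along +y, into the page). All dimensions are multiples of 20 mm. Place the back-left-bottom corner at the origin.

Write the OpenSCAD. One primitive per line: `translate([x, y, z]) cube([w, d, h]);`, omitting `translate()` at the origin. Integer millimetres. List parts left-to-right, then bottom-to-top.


cube([20, 340, 1200]);
translate([20, 0, 0]) cube([820, 340, 20]);
translate([20, 0, 180]) cube([820, 340, 20]);
translate([20, 0, 240]) cube([820, 340, 20]);
translate([20, 0, 960]) cube([820, 340, 20]);
translate([20, 0, 1180]) cube([820, 340, 20]);
translate([840, 0, 0]) cube([20, 340, 1200]);
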